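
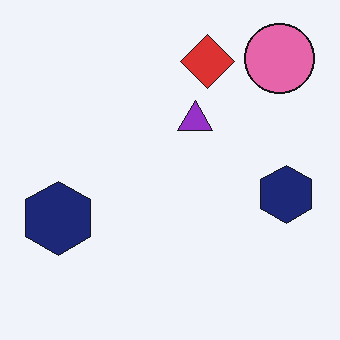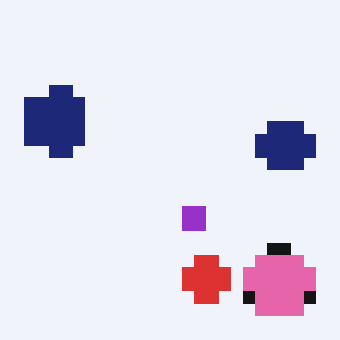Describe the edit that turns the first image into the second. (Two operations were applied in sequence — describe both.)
This is the original image flipped vertically (top ↔ bottom), then heavily pixelated into large blocks.

The pink circle is in the top-right of the first image and the bottom-right of the second — shapes on opposite sides of the horizontal midline have swapped in a mirror flip. Shapes are reduced to large square blocks; fine edges and outlines are lost — a downscale-then-upscale (mosaic) effect.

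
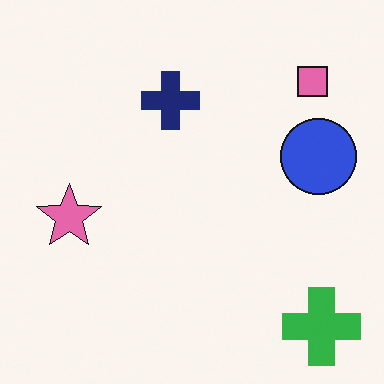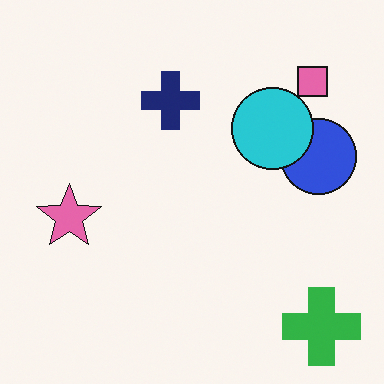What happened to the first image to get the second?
It was overlaid with an additional cyan circle.

A cyan circle appears in the second image that is absent from the first.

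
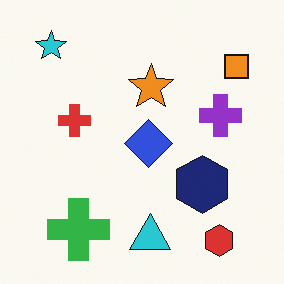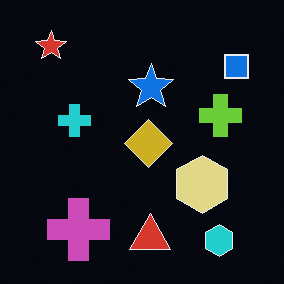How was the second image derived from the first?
This is the original image color-inverted (negative).

The light background has become dark and every shape's color is its complement — a photographic negative.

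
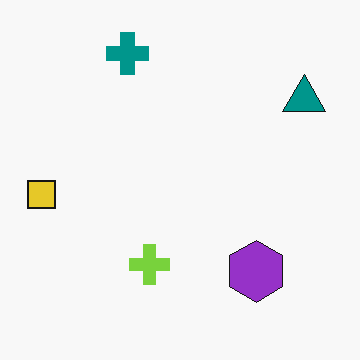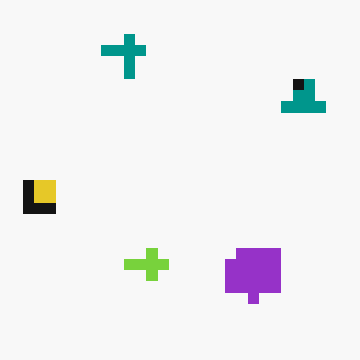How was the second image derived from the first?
Coarsely pixelated.

Shapes are reduced to large square blocks; fine edges and outlines are lost — a downscale-then-upscale (mosaic) effect.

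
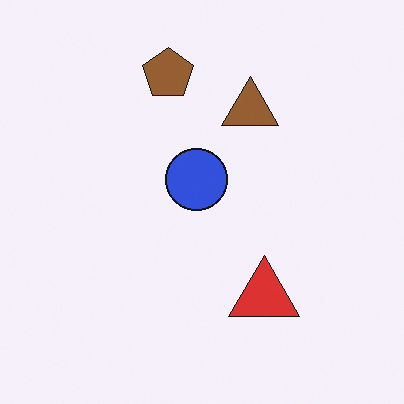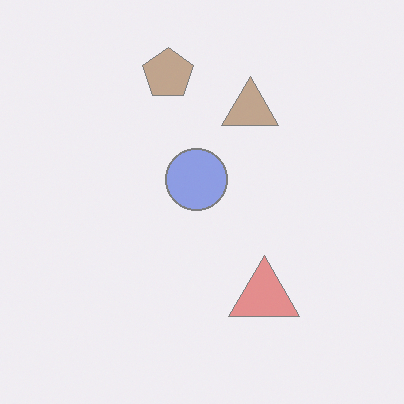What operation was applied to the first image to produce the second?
The transformation is: given much lower contrast.

Tones are pushed toward mid-grey across the whole image — a global contrast change.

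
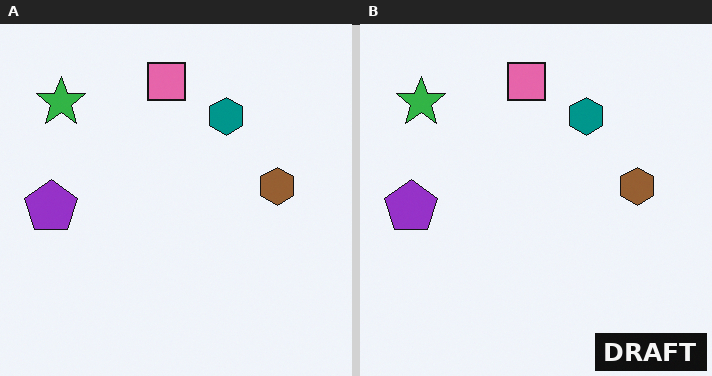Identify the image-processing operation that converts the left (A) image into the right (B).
Watermarked with the text "DRAFT" in the lower-right corner.

A dark label reading "DRAFT" appears in the lower-right corner.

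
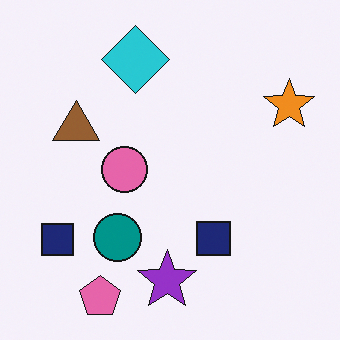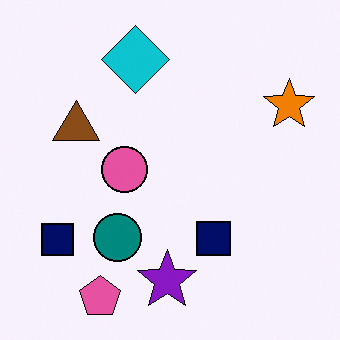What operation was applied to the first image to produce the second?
This is the original image given slightly increased contrast.

Tones are pushed away from mid-grey across the whole image — a global contrast change.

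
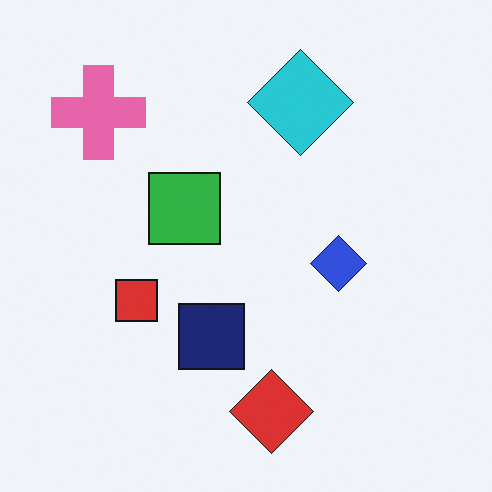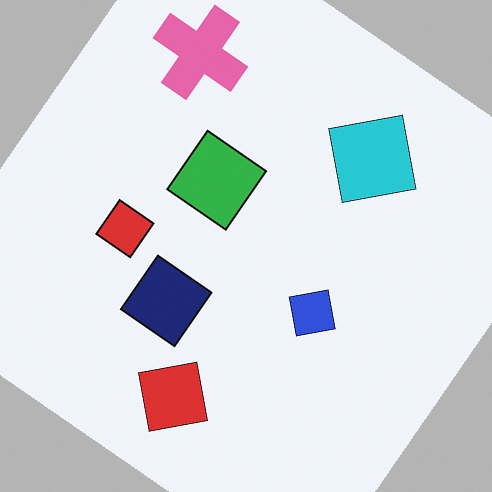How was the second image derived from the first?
The image was rotated clockwise by a large amount — several tens of degrees.

Every shape is tilted by the same angle and the image corners show triangular fill wedges — a whole-image rotation by a non-right angle.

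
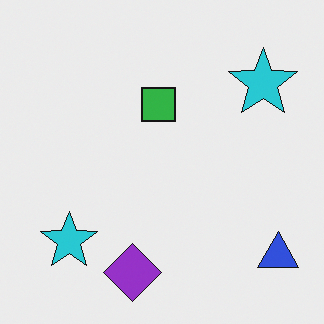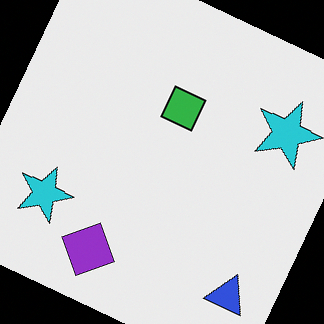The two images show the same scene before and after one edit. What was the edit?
The second image is the first rotated clockwise by a clearly visible amount.

Every shape is tilted by the same angle and the image corners show triangular fill wedges — a whole-image rotation by a non-right angle.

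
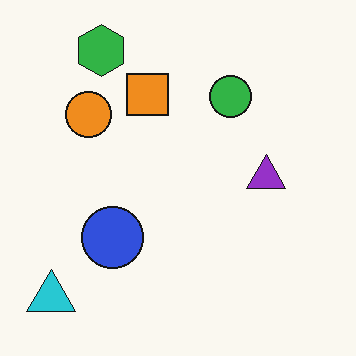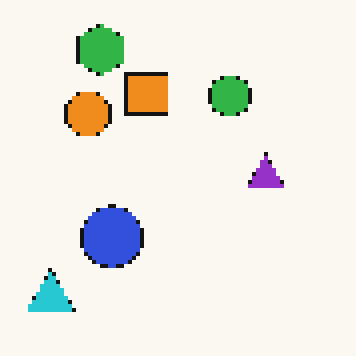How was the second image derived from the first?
The transformation is: lightly pixelated (a mild mosaic effect).

Shapes are reduced to large square blocks; fine edges and outlines are lost — a downscale-then-upscale (mosaic) effect.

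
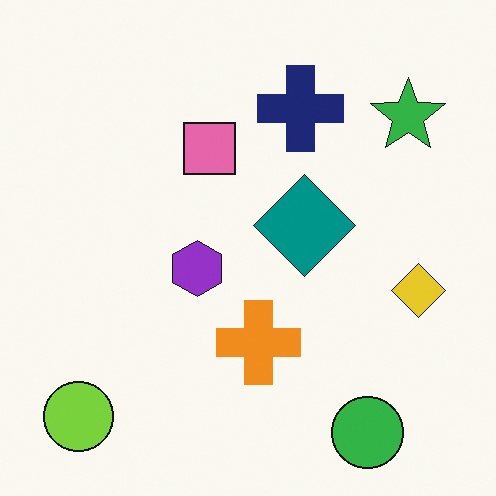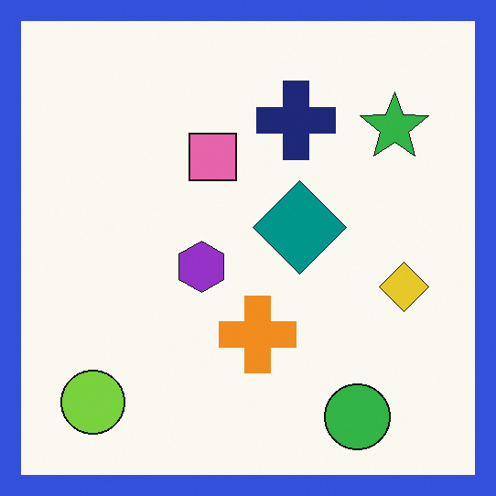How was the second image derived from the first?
The image was framed with a blue border.

A solid blue frame runs around the edge of the second image, with the content slightly shrunk inside it.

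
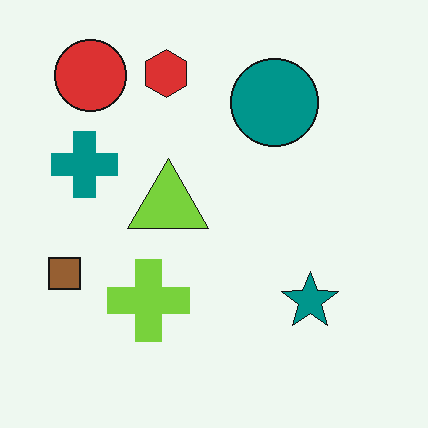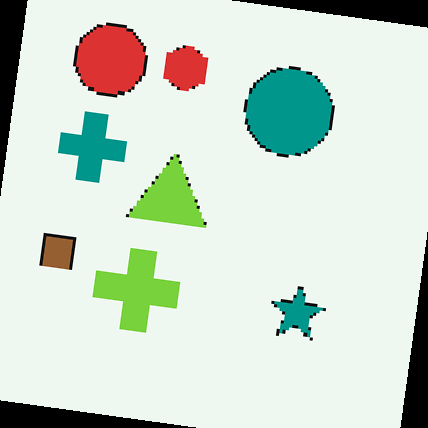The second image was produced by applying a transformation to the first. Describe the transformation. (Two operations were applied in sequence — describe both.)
The transformation is: mildly pixelated, then rotated clockwise by a slight angle.

Shapes are reduced to large square blocks; fine edges and outlines are lost — a downscale-then-upscale (mosaic) effect. Every shape is tilted by the same angle and the image corners show triangular fill wedges — a whole-image rotation by a non-right angle.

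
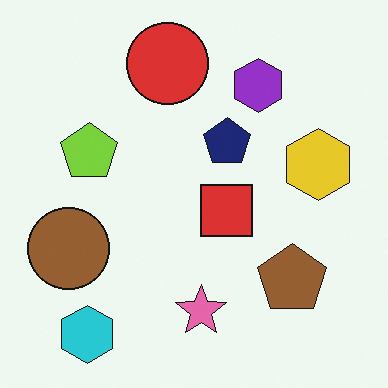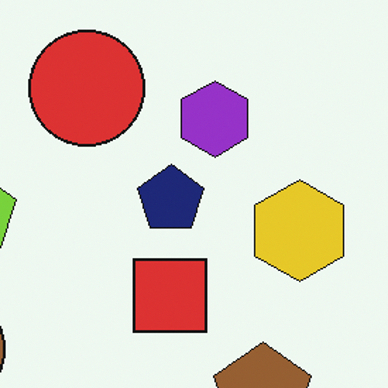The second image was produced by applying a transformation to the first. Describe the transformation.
Cropped to a modestly smaller region and rescaled.

The visible shapes are larger and the field of view is narrower; shapes near the original edges may be partly or wholly outside the frame — a crop-and-rescale.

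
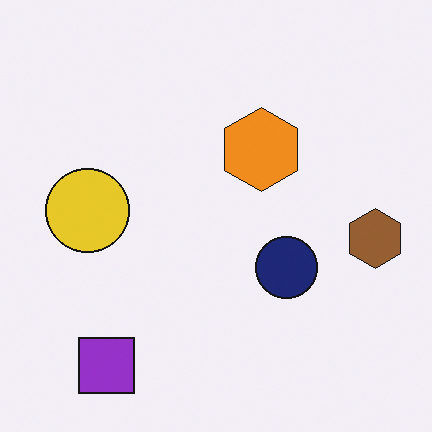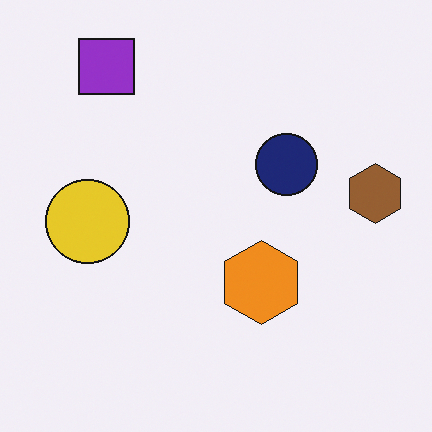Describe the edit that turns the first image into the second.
Flipped vertically (top ↔ bottom).

The purple square is in the bottom-left of the first image and the top-left of the second — shapes on opposite sides of the horizontal midline have swapped in a mirror flip.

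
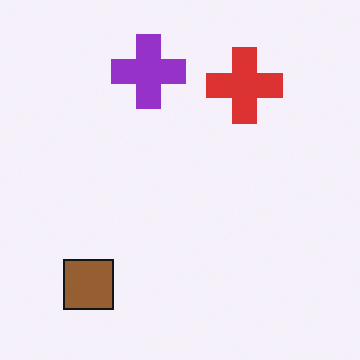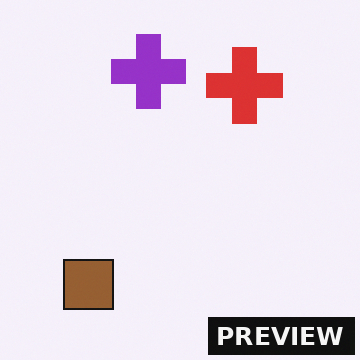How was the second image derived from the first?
It was watermarked with the text "PREVIEW" in the lower-right corner.

A dark label reading "PREVIEW" appears in the lower-right corner.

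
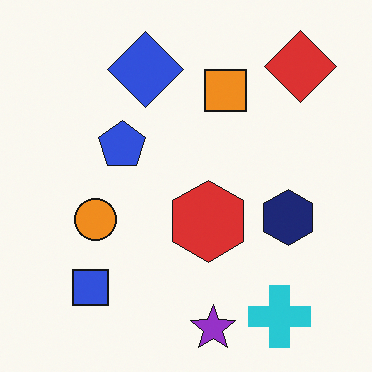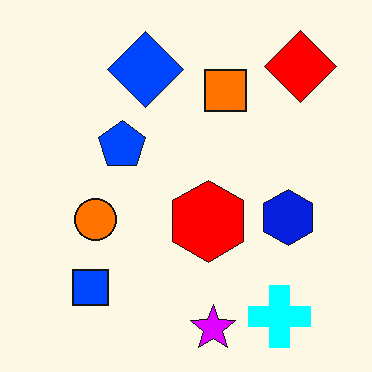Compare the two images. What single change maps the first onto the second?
The second image is the first made much more vivid (saturation change).

All colors are more vivid — a global saturation change.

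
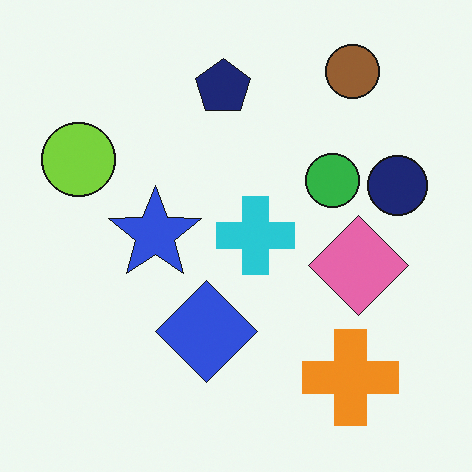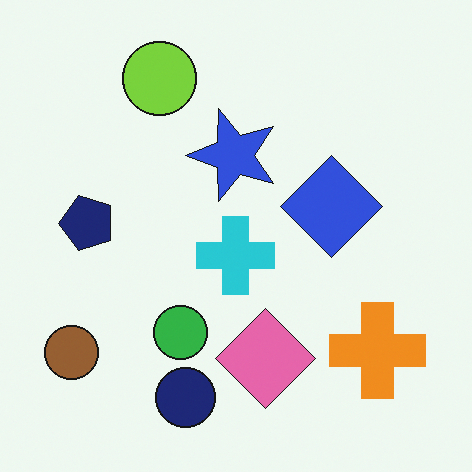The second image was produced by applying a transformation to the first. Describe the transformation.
The image was transposed (reflected across the top-left ↔ bottom-right diagonal).

Shapes have swapped their row and column positions — what was in the top-right is now in the bottom-left — a diagonal reflection.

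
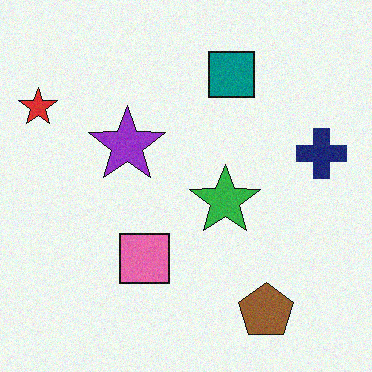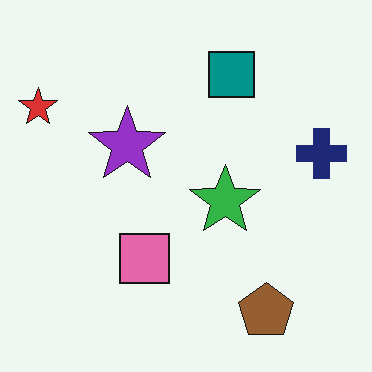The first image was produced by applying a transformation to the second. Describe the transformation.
The first image is the second degraded with light additive noise.

Random speckle covers the whole image, including the flat background.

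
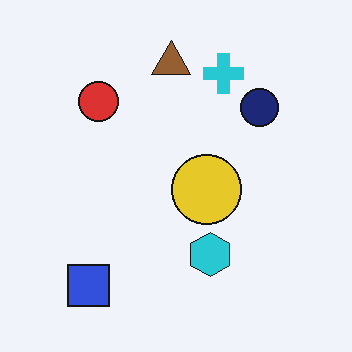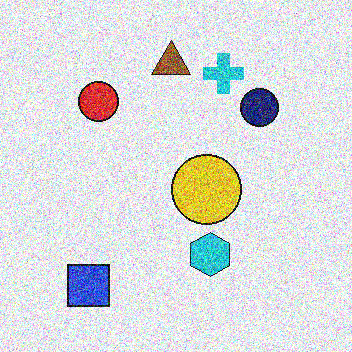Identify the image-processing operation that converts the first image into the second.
This is the original image degraded with a thick layer of grain.

Random speckle covers the whole image, including the flat background.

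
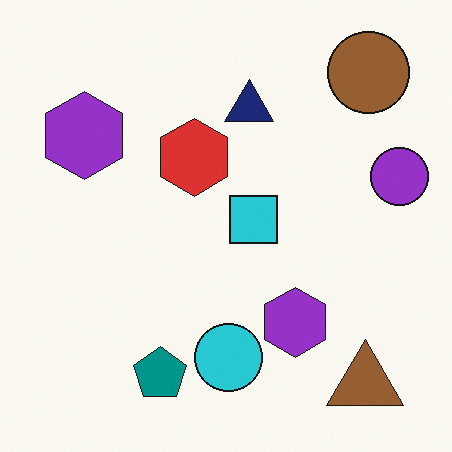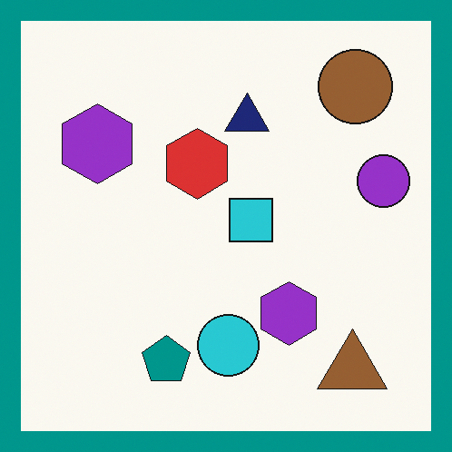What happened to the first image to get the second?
It was framed with a teal border.

A solid teal frame runs around the edge of the second image, with the content slightly shrunk inside it.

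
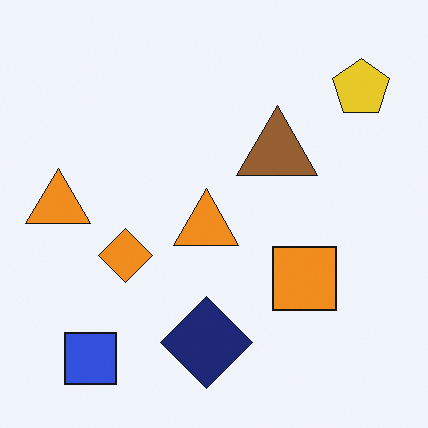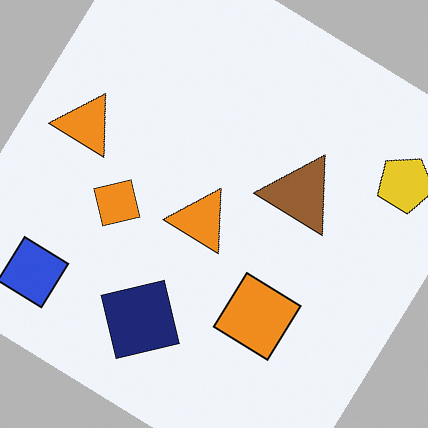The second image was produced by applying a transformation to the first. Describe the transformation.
The transformation is: rotated clockwise by a large amount — several tens of degrees.

Every shape is tilted by the same angle and the image corners show triangular fill wedges — a whole-image rotation by a non-right angle.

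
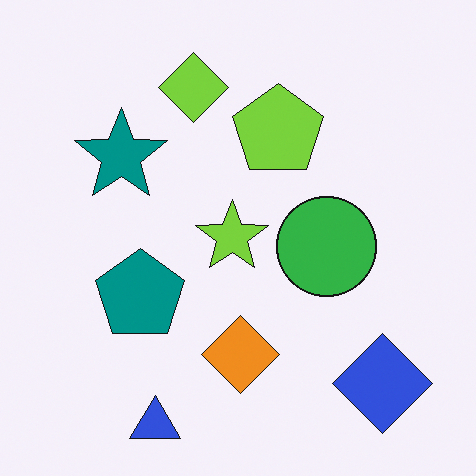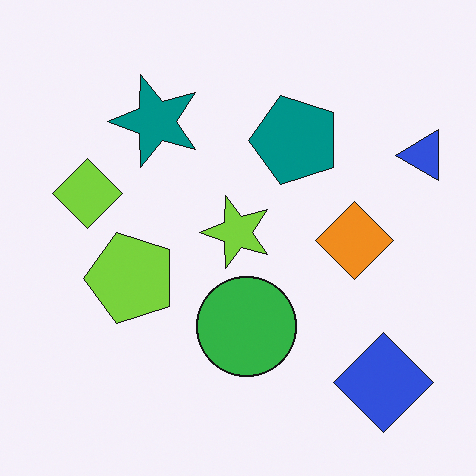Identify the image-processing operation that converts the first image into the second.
The second image is the first transposed (reflected across the top-left ↔ bottom-right diagonal).

Shapes have swapped their row and column positions — what was in the top-right is now in the bottom-left — a diagonal reflection.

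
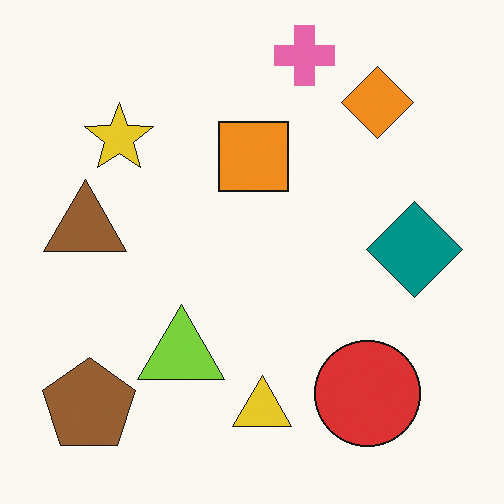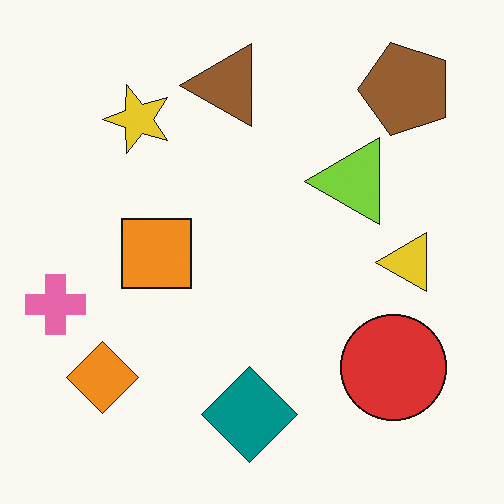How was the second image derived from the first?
The second image is the first transposed (reflected across the top-left ↔ bottom-right diagonal).

Shapes have swapped their row and column positions — what was in the top-right is now in the bottom-left — a diagonal reflection.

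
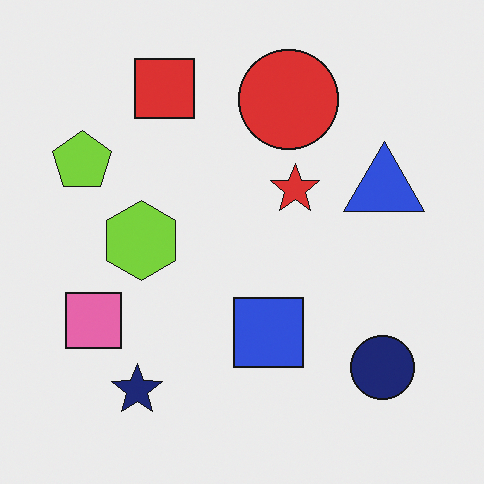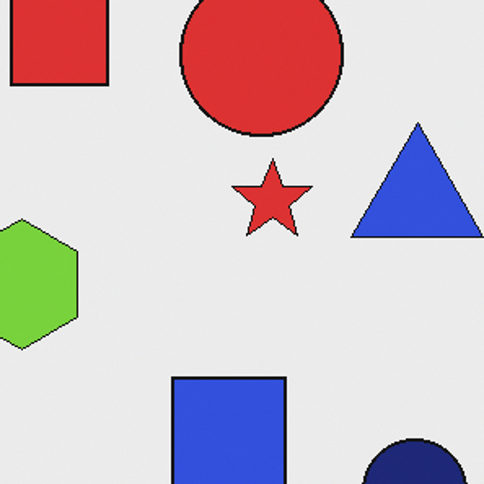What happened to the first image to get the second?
The transformation is: cropped tightly and scaled back up.

The visible shapes are larger and the field of view is narrower; shapes near the original edges may be partly or wholly outside the frame — a crop-and-rescale.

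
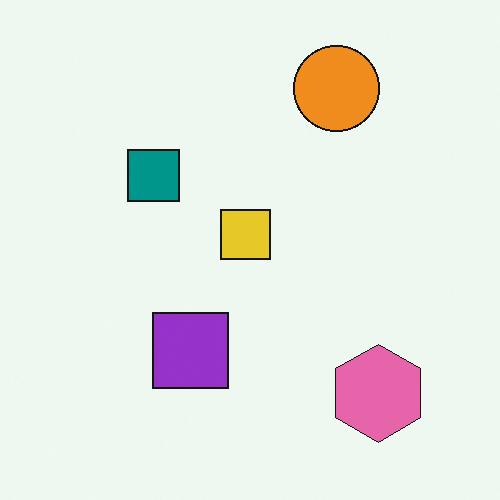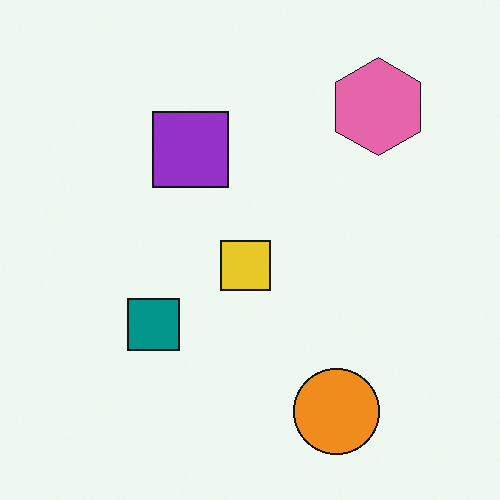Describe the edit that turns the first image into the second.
The second image is the first flipped vertically (top ↔ bottom).

The orange circle is in the top-right of the first image and the bottom-right of the second — shapes on opposite sides of the horizontal midline have swapped in a mirror flip.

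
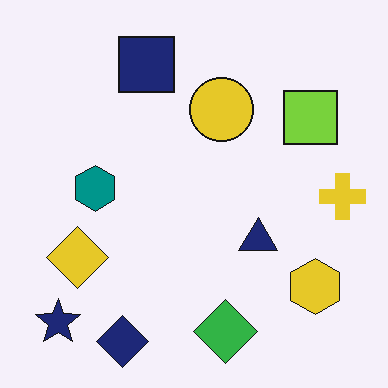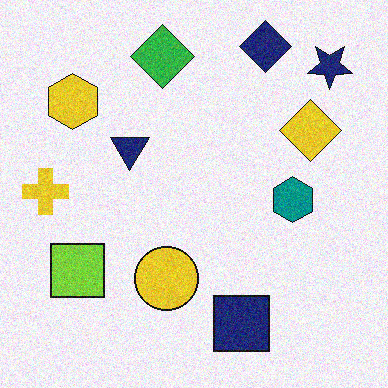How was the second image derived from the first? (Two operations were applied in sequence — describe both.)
Rotated 180°, then degraded with moderate additive noise.

The navy star sits in the bottom-left of the first image and the top-right of the second — consistent with a whole-image 180° rotation. Random speckle covers the whole image, including the flat background.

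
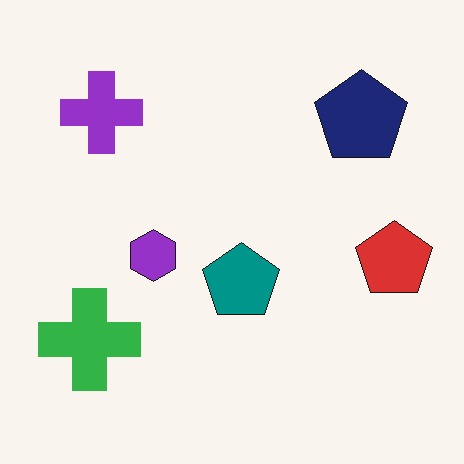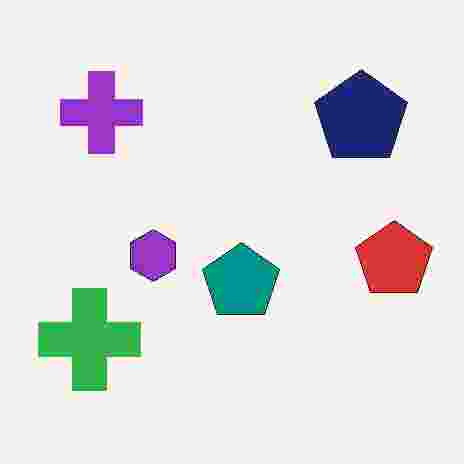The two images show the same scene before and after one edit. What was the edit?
The image was heavily JPEG-compressed with obvious blocking artifacts.

Blocky 8×8 compression artifacts appear around shape edges and the flat background shows ringing — characteristic JPEG degradation.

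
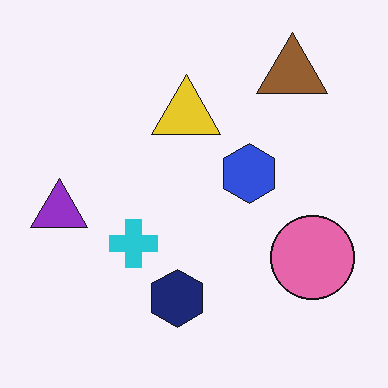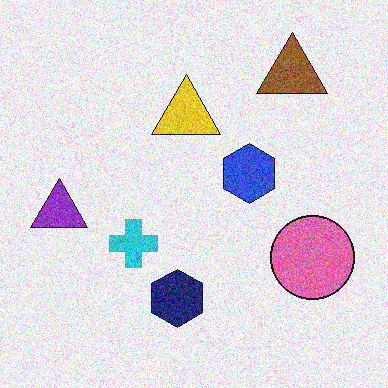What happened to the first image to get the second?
The second image is the first degraded with moderate additive noise.

Random speckle covers the whole image, including the flat background.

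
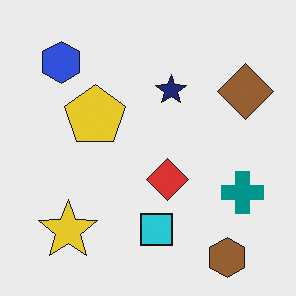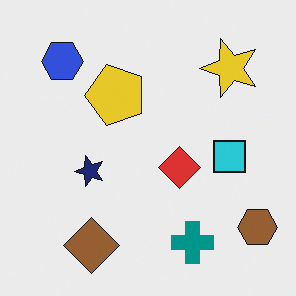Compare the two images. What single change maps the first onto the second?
The image was transposed (reflected across the top-left ↔ bottom-right diagonal).

Shapes have swapped their row and column positions — what was in the top-right is now in the bottom-left — a diagonal reflection.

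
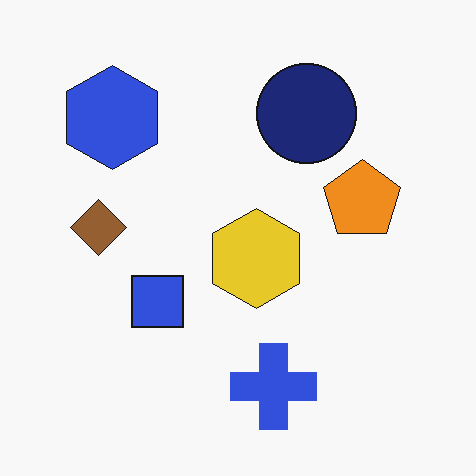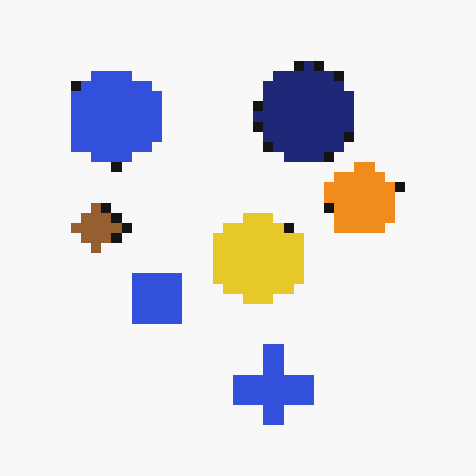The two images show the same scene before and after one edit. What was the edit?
Coarsely pixelated.

Shapes are reduced to large square blocks; fine edges and outlines are lost — a downscale-then-upscale (mosaic) effect.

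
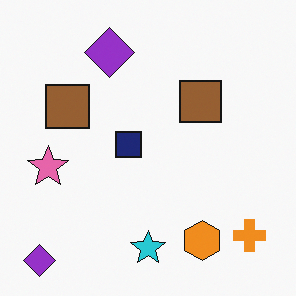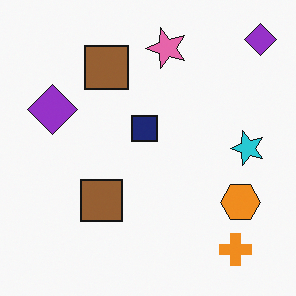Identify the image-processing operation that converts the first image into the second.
It was transposed (reflected across the top-left ↔ bottom-right diagonal).

Shapes have swapped their row and column positions — what was in the top-right is now in the bottom-left — a diagonal reflection.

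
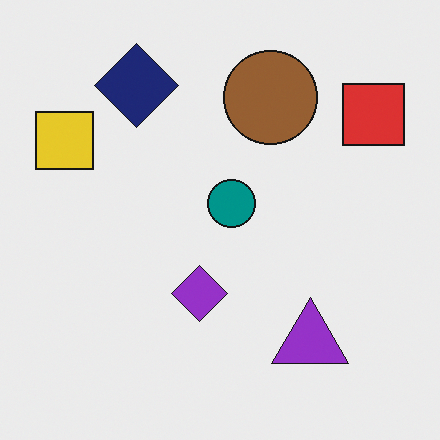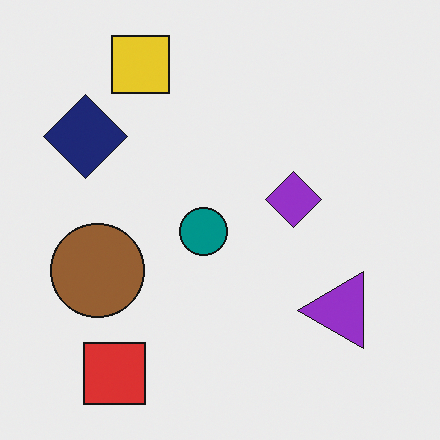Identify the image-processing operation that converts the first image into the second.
The image was transposed (reflected across the top-left ↔ bottom-right diagonal).

Shapes have swapped their row and column positions — what was in the top-right is now in the bottom-left — a diagonal reflection.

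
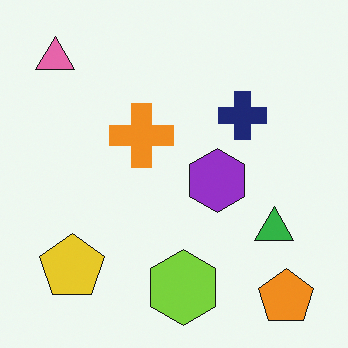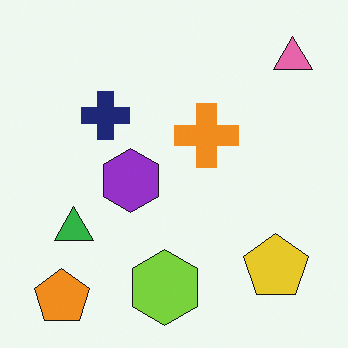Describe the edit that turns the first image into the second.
This is the original image flipped horizontally (left ↔ right).

The pink triangle is in the top-left of the first image and the top-right of the second — shapes on opposite sides of the vertical midline have swapped in a mirror flip.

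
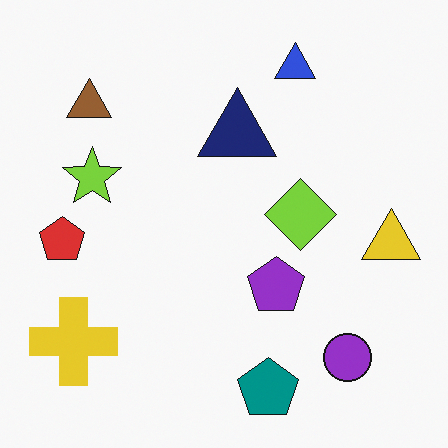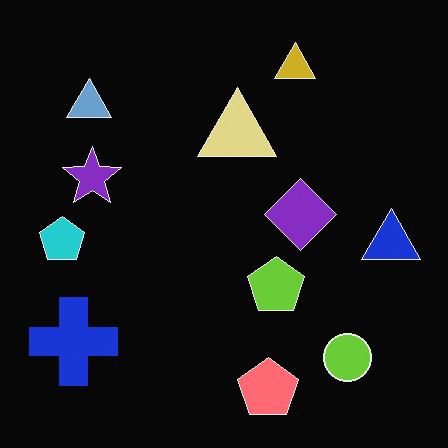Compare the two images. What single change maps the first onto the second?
This is the original image color-inverted (negative).

The light background has become dark and every shape's color is its complement — a photographic negative.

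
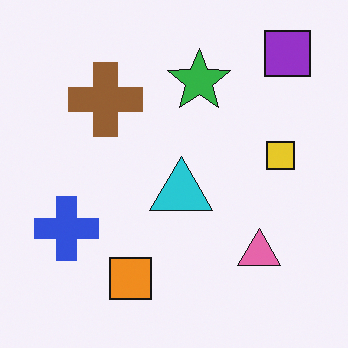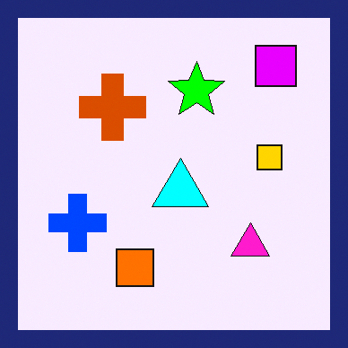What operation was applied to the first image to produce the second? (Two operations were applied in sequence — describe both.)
It was heavily oversaturated, then framed with a navy border.

All colors are more vivid — a global saturation change. A solid navy frame runs around the edge of the second image, with the content slightly shrunk inside it.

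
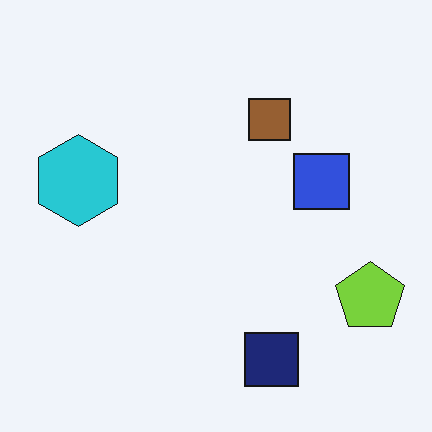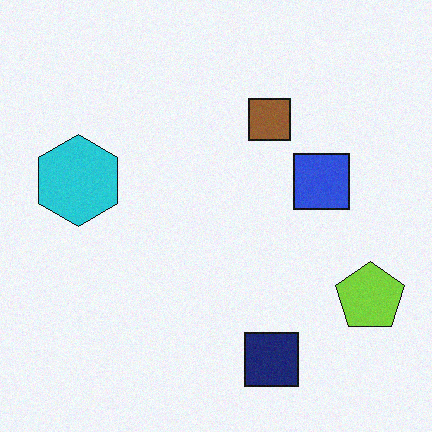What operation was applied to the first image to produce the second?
The second image is the first degraded with light additive noise.

Random speckle covers the whole image, including the flat background.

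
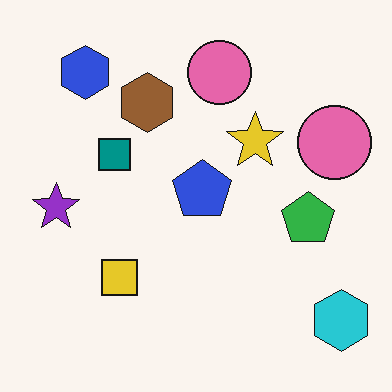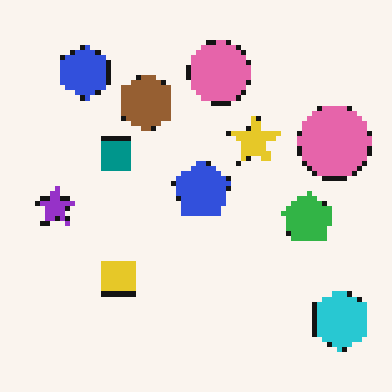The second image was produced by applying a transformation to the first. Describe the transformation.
Mildly pixelated.

Shapes are reduced to large square blocks; fine edges and outlines are lost — a downscale-then-upscale (mosaic) effect.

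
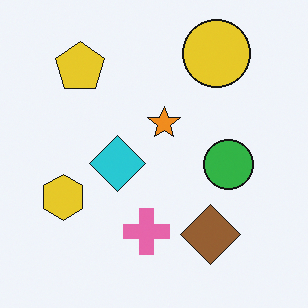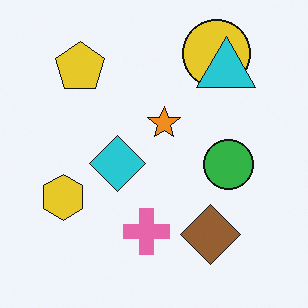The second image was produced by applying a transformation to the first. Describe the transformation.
It was overlaid with an additional cyan triangle.

A cyan triangle appears in the second image that is absent from the first.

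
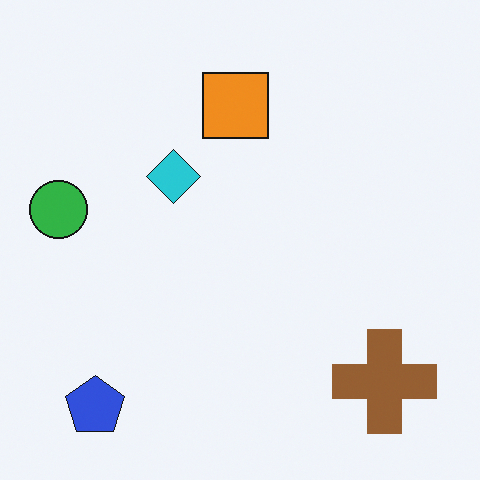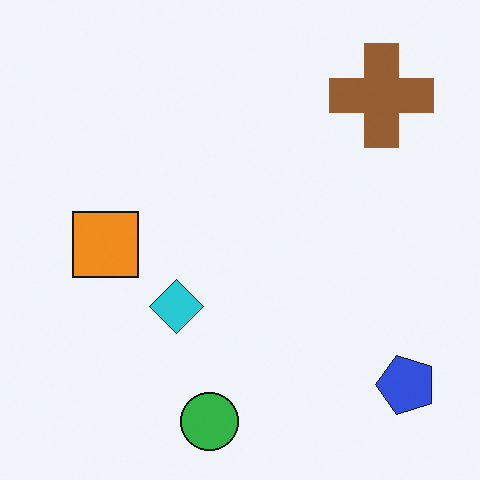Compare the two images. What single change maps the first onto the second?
This is the original image rotated 90° counter-clockwise.

The blue pentagon sits in the bottom-left of the first image and the bottom-right of the second — consistent with a whole-image 90° counter-clockwise rotation.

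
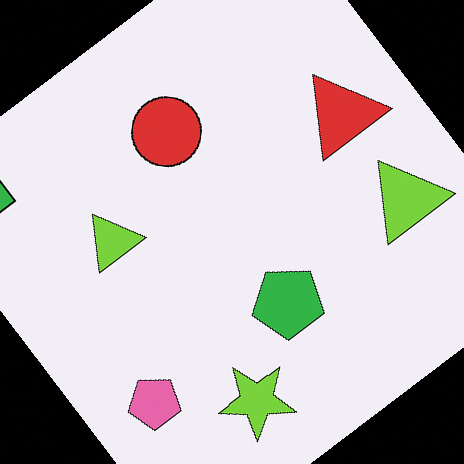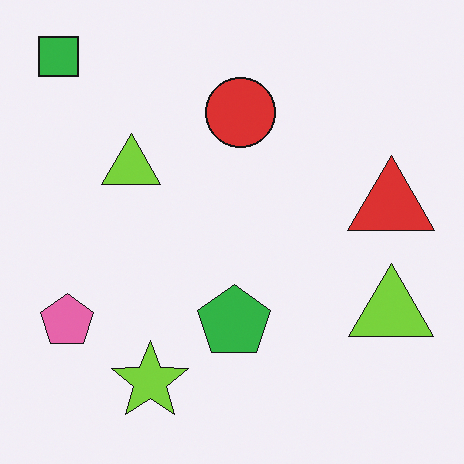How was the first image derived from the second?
The transformation is: rotated counter-clockwise by a large amount — several tens of degrees.

Every shape is tilted by the same angle and the image corners show triangular fill wedges — a whole-image rotation by a non-right angle.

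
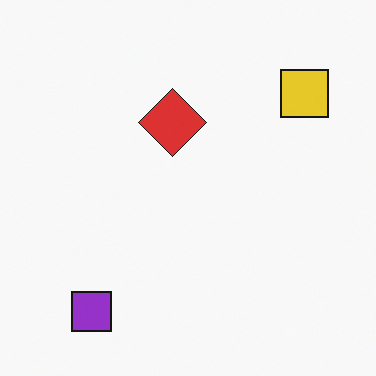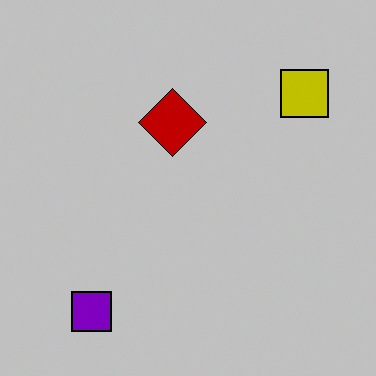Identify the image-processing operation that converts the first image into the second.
The image was aggressively posterized.

Each flat color has snapped to a coarser quantized level — most visibly, the near-white background has dropped to a flat grey.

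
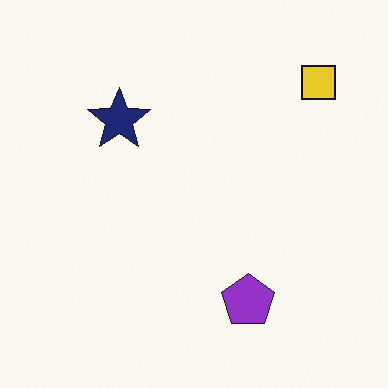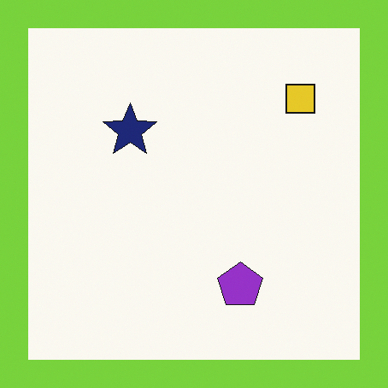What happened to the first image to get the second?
It was framed with a lime border.

A solid lime frame runs around the edge of the second image, with the content slightly shrunk inside it.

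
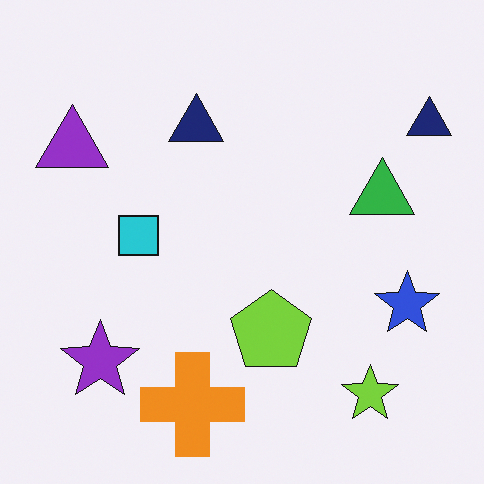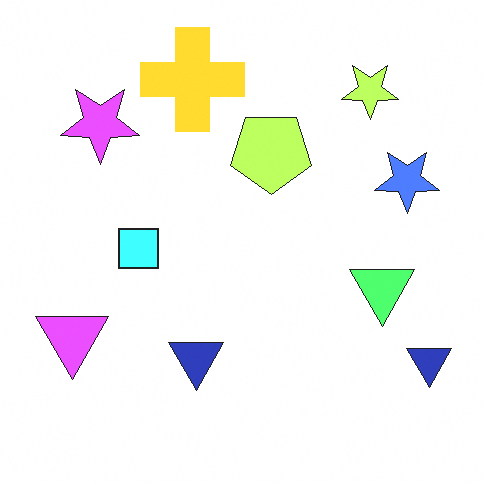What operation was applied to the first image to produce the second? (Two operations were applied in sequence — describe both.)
Flipped vertically (top ↔ bottom), then substantially brightened.

The orange cross is in the bottom of the first image and the top of the second — shapes on opposite sides of the horizontal midline have swapped in a mirror flip. Every pixel — background and shapes alike — is uniformly brightened.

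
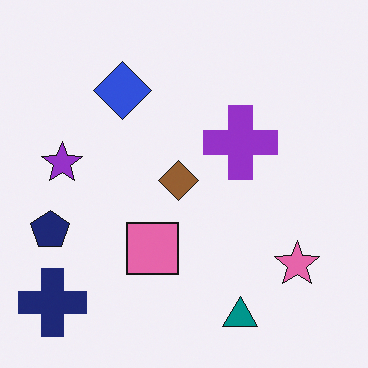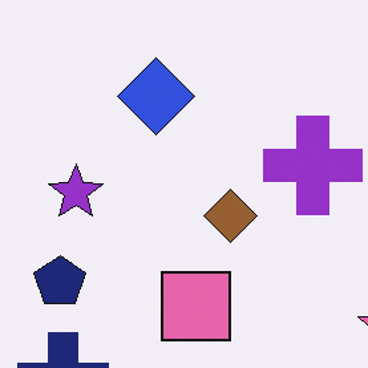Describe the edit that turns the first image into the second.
It was cropped slightly and scaled back up.

The visible shapes are larger and the field of view is narrower; shapes near the original edges may be partly or wholly outside the frame — a crop-and-rescale.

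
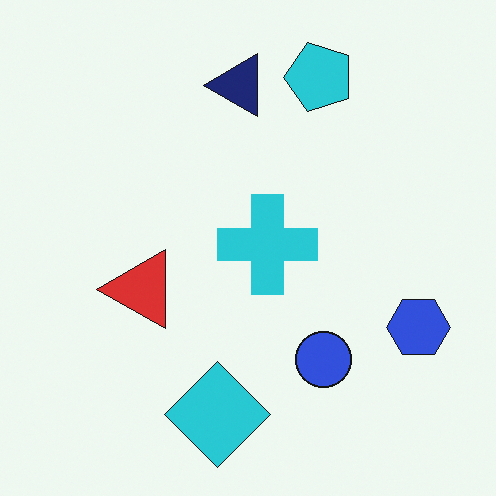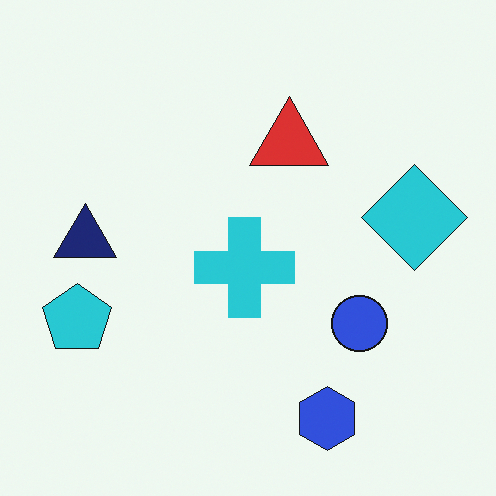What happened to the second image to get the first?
The first image is the second transposed (reflected across the top-left ↔ bottom-right diagonal).

Shapes have swapped their row and column positions — what was in the top-right is now in the bottom-left — a diagonal reflection.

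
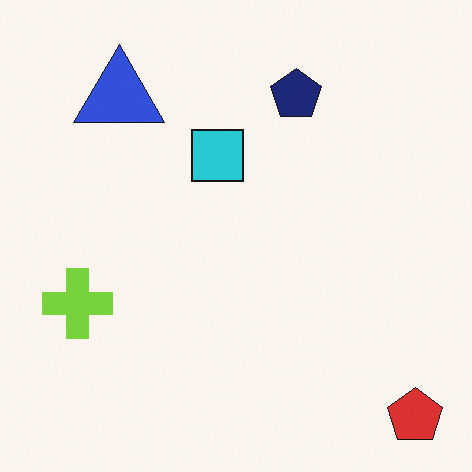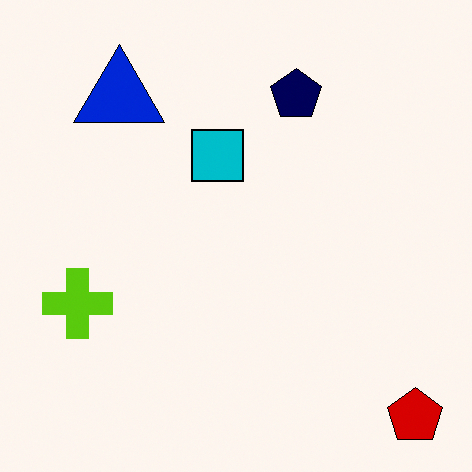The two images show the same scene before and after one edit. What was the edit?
It was given slightly increased contrast.

Tones are pushed away from mid-grey across the whole image — a global contrast change.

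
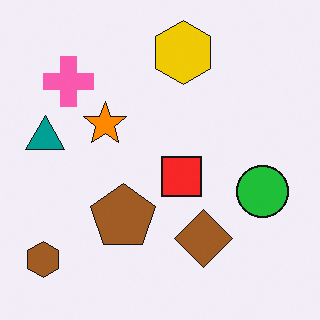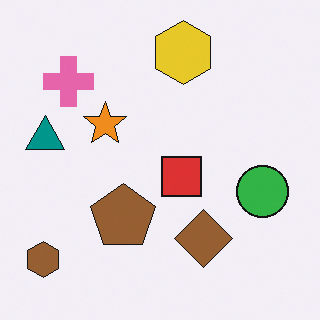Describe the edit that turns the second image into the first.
The image was slightly oversaturated.

All colors are more vivid — a global saturation change.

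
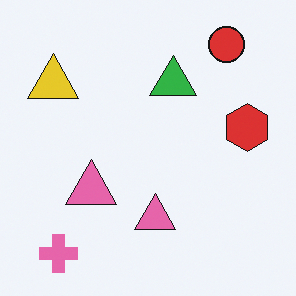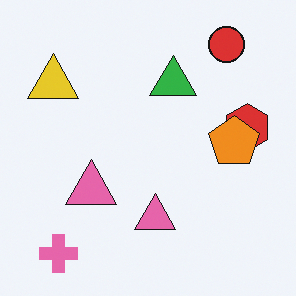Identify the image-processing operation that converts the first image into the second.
It was overlaid with an additional orange pentagon.

An orange pentagon appears in the second image that is absent from the first.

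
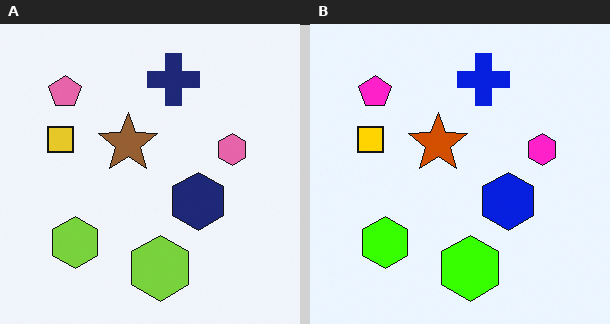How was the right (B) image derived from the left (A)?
The transformation is: made much more vivid (saturation change).

All colors are more vivid — a global saturation change.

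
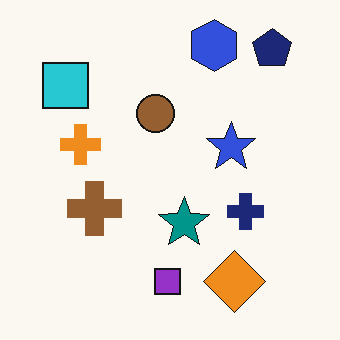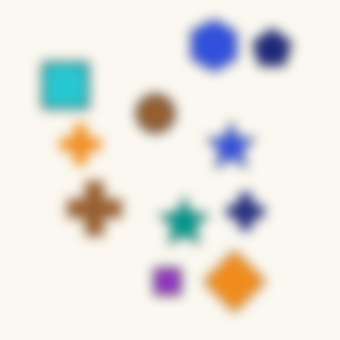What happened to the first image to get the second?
The image was heavily blurred.

Shape edges and outlines are uniformly softened across the whole image.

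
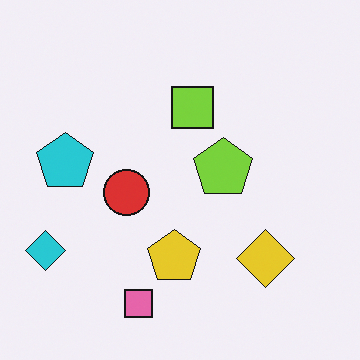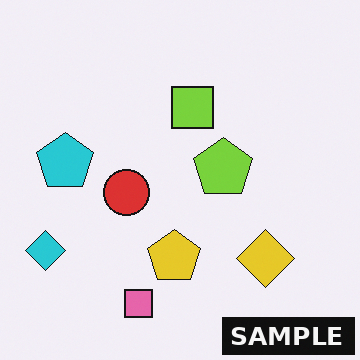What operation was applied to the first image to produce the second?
Watermarked with the text "SAMPLE" in the lower-right corner.

A dark label reading "SAMPLE" appears in the lower-right corner.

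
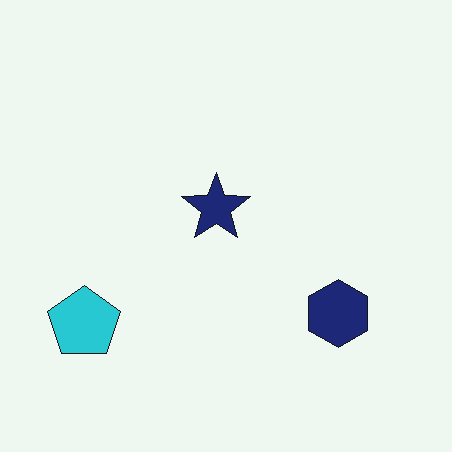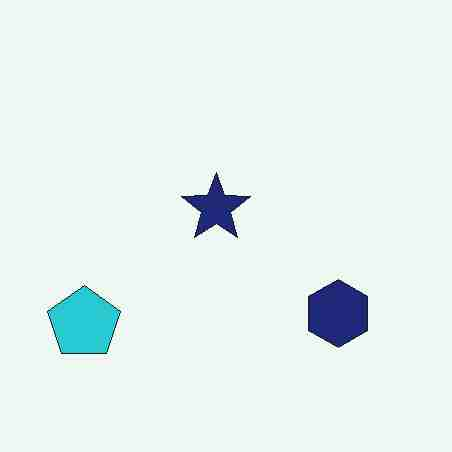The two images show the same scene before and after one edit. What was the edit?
This is the original image heavily JPEG-compressed with obvious blocking artifacts.

Blocky 8×8 compression artifacts appear around shape edges and the flat background shows ringing — characteristic JPEG degradation.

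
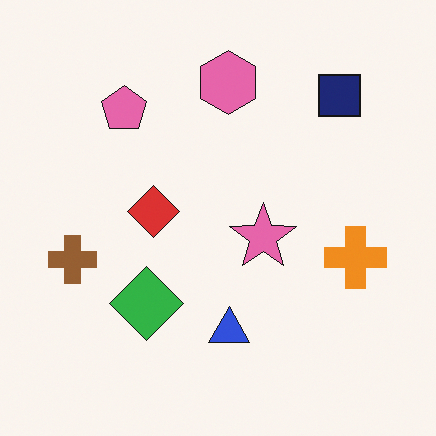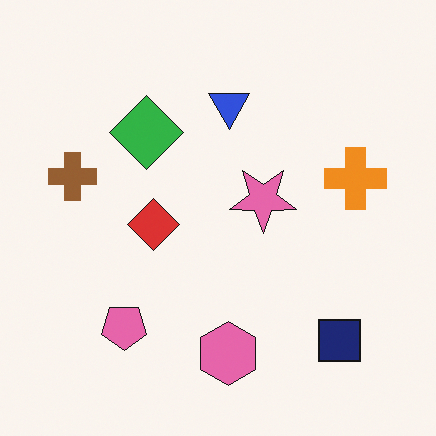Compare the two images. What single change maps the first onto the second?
The transformation is: flipped vertically (top ↔ bottom).

The pink hexagon is in the top of the first image and the bottom of the second — shapes on opposite sides of the horizontal midline have swapped in a mirror flip.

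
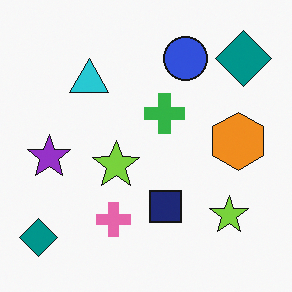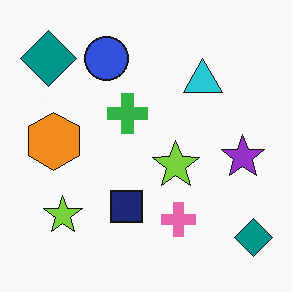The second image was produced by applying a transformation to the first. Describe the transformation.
It was flipped horizontally (left ↔ right).

The purple star is in the left of the first image and the right of the second — shapes on opposite sides of the vertical midline have swapped in a mirror flip.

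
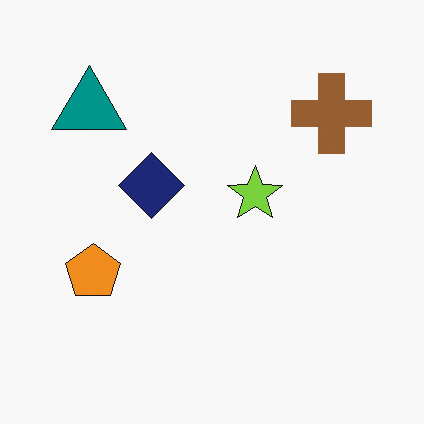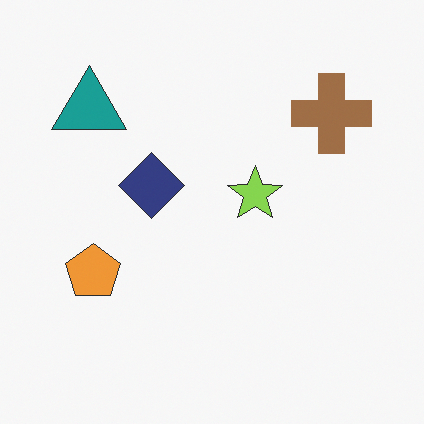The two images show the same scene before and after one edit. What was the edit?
Given slightly reduced contrast.

Tones are pushed toward mid-grey across the whole image — a global contrast change.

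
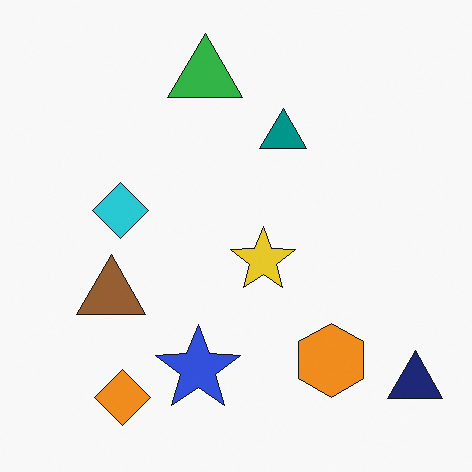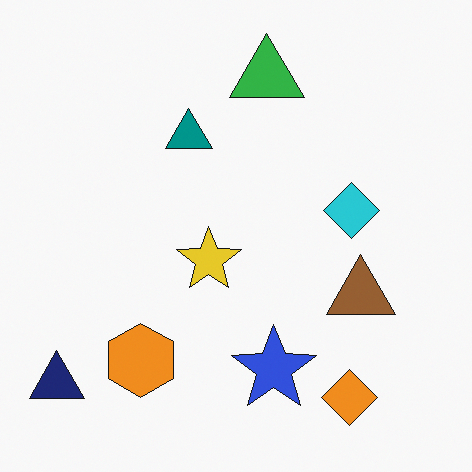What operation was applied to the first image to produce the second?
Flipped horizontally (left ↔ right).

The navy triangle is in the bottom-right of the first image and the bottom-left of the second — shapes on opposite sides of the vertical midline have swapped in a mirror flip.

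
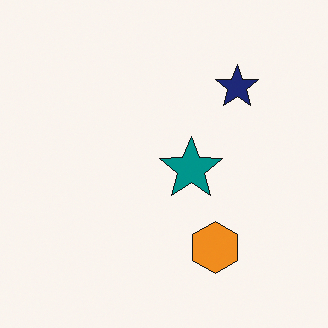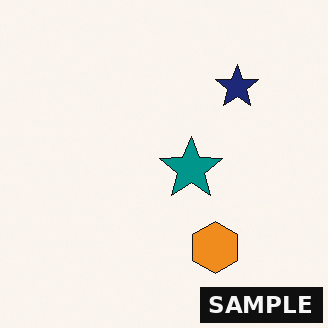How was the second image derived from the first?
The second image is the first watermarked with the text "SAMPLE" in the lower-right corner.

A dark label reading "SAMPLE" appears in the lower-right corner.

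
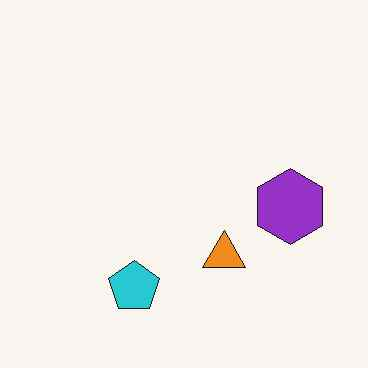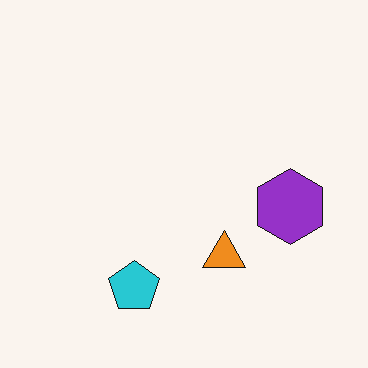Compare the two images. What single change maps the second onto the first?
It was JPEG-compressed with visible artifacts.

Blocky 8×8 compression artifacts appear around shape edges and the flat background shows ringing — characteristic JPEG degradation.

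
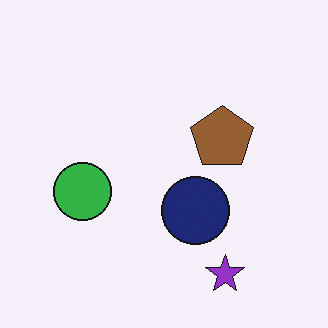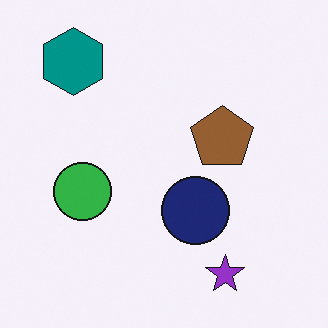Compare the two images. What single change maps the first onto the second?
Overlaid with an additional teal hexagon.

A teal hexagon appears in the second image that is absent from the first.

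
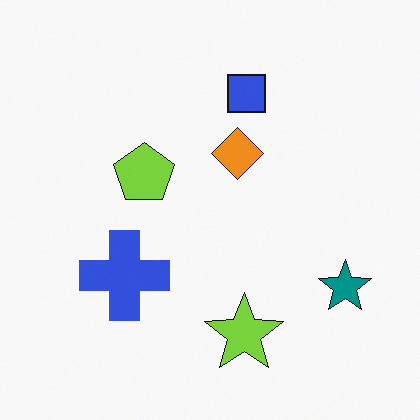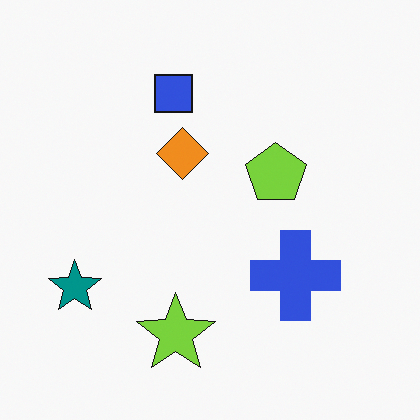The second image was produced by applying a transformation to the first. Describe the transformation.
Flipped horizontally (left ↔ right).

The teal star is in the bottom-right of the first image and the bottom-left of the second — shapes on opposite sides of the vertical midline have swapped in a mirror flip.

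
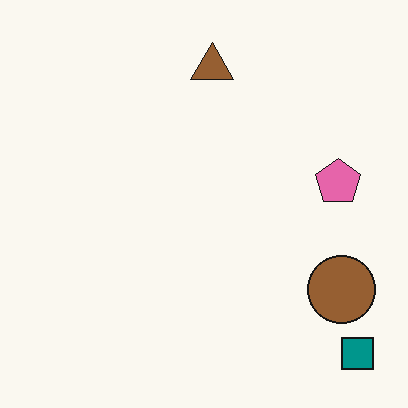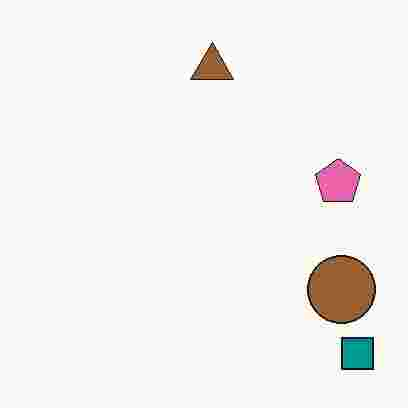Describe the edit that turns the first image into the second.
It was heavily JPEG-compressed with obvious blocking artifacts.

Blocky 8×8 compression artifacts appear around shape edges and the flat background shows ringing — characteristic JPEG degradation.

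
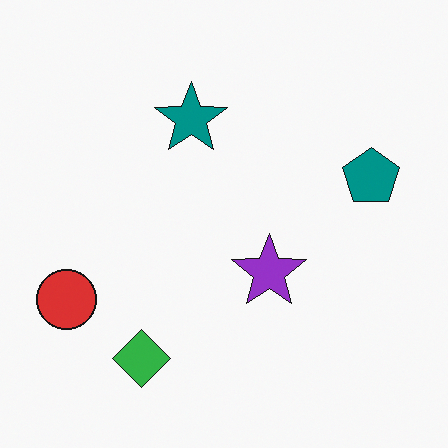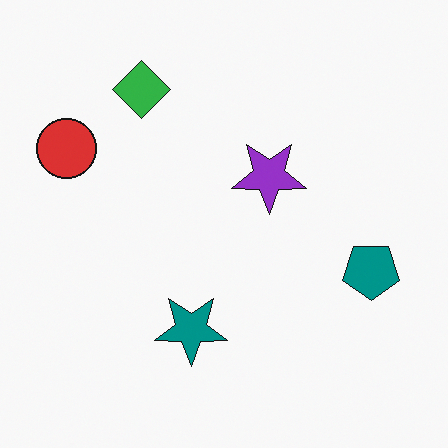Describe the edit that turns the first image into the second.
Flipped vertically (top ↔ bottom).

The green diamond is in the bottom-left of the first image and the top-left of the second — shapes on opposite sides of the horizontal midline have swapped in a mirror flip.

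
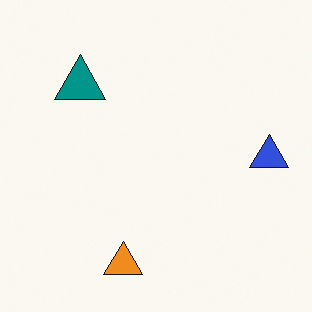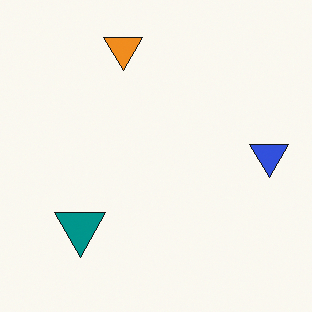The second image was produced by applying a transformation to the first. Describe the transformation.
This is the original image flipped vertically (top ↔ bottom).

The orange triangle is in the bottom of the first image and the top of the second — shapes on opposite sides of the horizontal midline have swapped in a mirror flip.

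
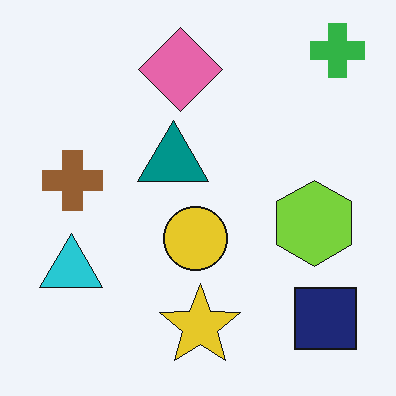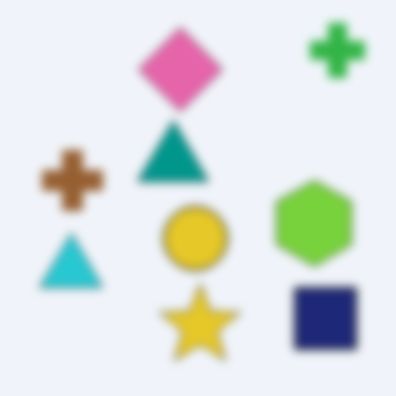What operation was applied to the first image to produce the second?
The second image is the first noticeably gaussian-blurred.

Shape edges and outlines are uniformly softened across the whole image.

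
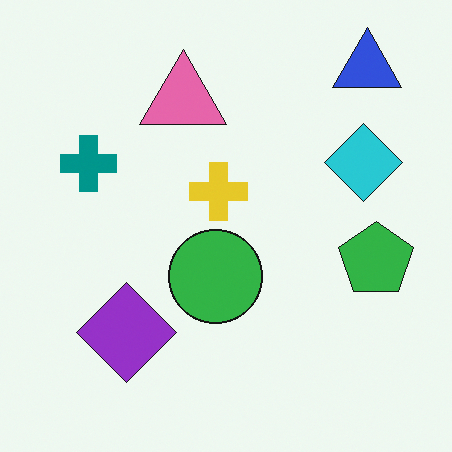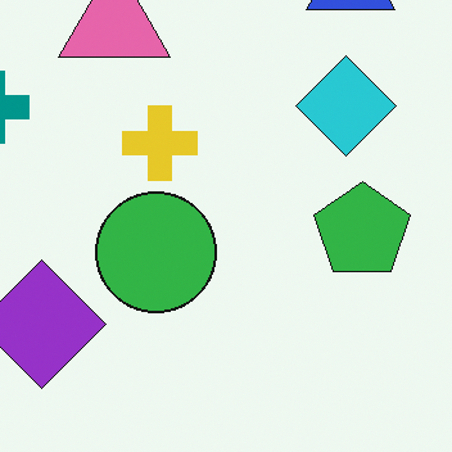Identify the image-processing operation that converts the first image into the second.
It was cropped slightly and scaled back up.

The visible shapes are larger and the field of view is narrower; shapes near the original edges may be partly or wholly outside the frame — a crop-and-rescale.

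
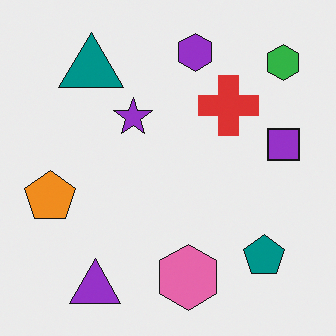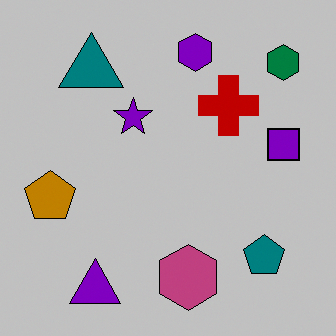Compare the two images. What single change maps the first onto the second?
This is the original image heavily posterized to just a handful of flat colors.

Each flat color has snapped to a coarser quantized level — most visibly, the near-white background has dropped to a flat grey.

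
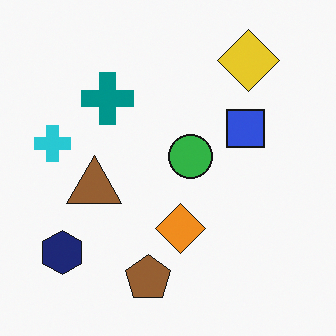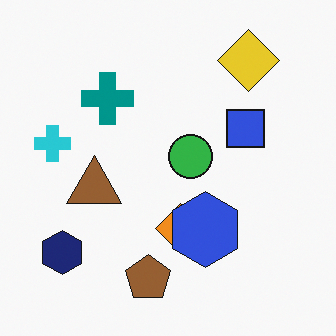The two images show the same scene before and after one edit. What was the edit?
The image was overlaid with an additional blue hexagon.

A blue hexagon appears in the second image that is absent from the first.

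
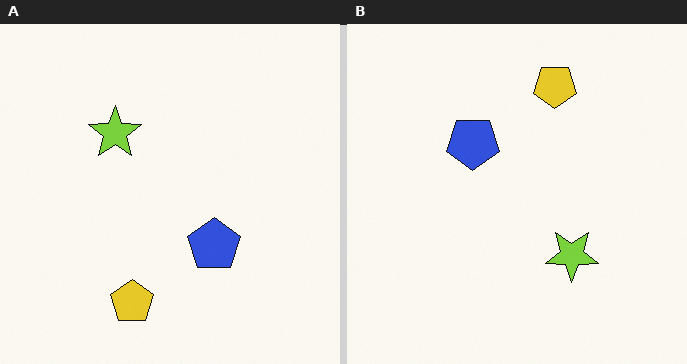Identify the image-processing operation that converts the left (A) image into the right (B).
Rotated 180°.

The yellow pentagon sits in the bottom of the left (A) image and the top of the right (B) — consistent with a whole-image 180° rotation.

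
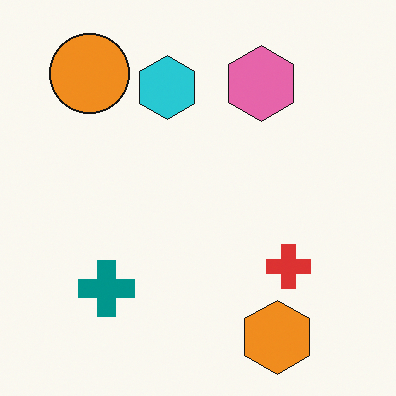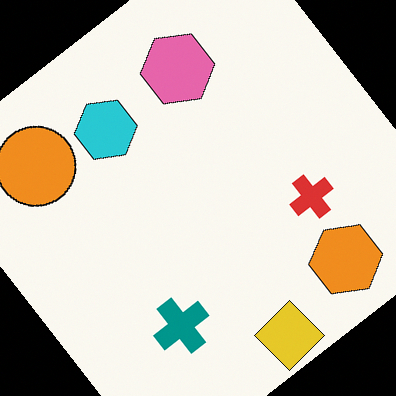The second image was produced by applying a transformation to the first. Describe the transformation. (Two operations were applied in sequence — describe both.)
Rotated counter-clockwise by a large amount — several tens of degrees, then overlaid with an additional yellow diamond.

Every shape is tilted by the same angle and the image corners show triangular fill wedges — a whole-image rotation by a non-right angle. A yellow diamond appears in the second image that is absent from the first.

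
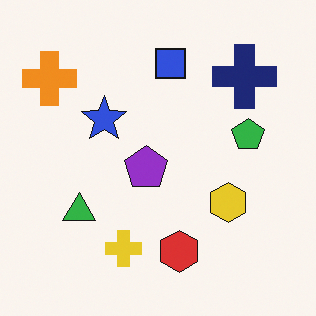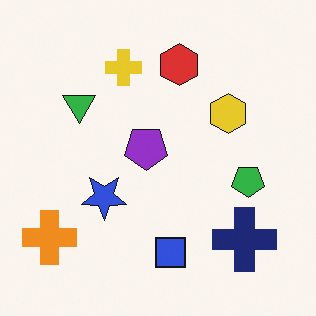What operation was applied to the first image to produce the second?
This is the original image flipped vertically (top ↔ bottom).

The blue square is in the top of the first image and the bottom of the second — shapes on opposite sides of the horizontal midline have swapped in a mirror flip.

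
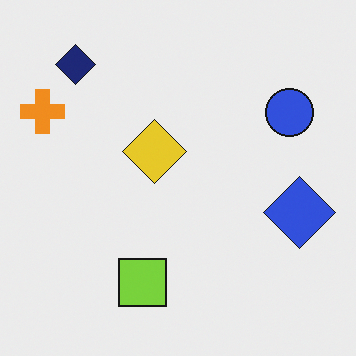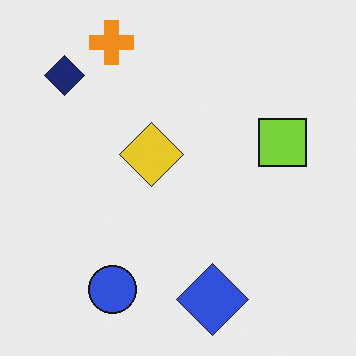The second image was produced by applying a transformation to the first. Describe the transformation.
The transformation is: transposed (reflected across the top-left ↔ bottom-right diagonal).

Shapes have swapped their row and column positions — what was in the top-right is now in the bottom-left — a diagonal reflection.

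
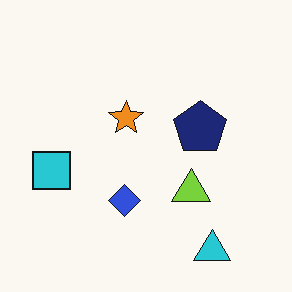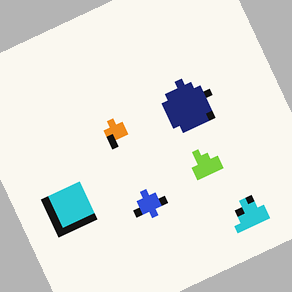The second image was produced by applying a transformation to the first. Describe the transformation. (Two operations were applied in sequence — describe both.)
The transformation is: pixelated into visible square blocks, then rotated counter-clockwise by a moderate amount.

Shapes are reduced to large square blocks; fine edges and outlines are lost — a downscale-then-upscale (mosaic) effect. Every shape is tilted by the same angle and the image corners show triangular fill wedges — a whole-image rotation by a non-right angle.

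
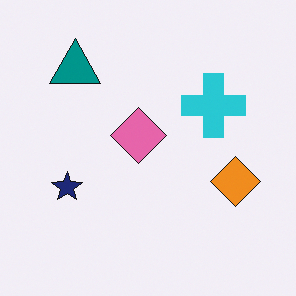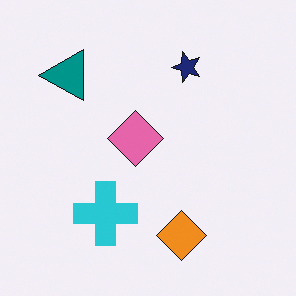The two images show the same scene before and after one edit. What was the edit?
The second image is the first transposed (reflected across the top-left ↔ bottom-right diagonal).

Shapes have swapped their row and column positions — what was in the top-right is now in the bottom-left — a diagonal reflection.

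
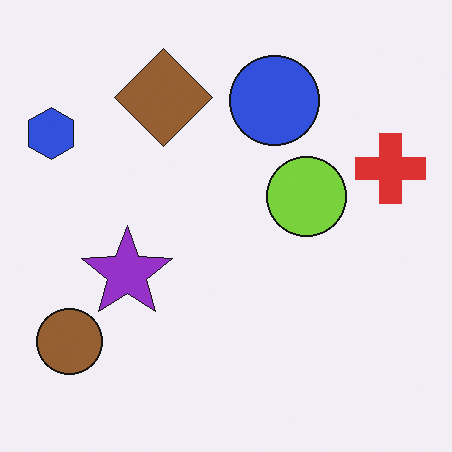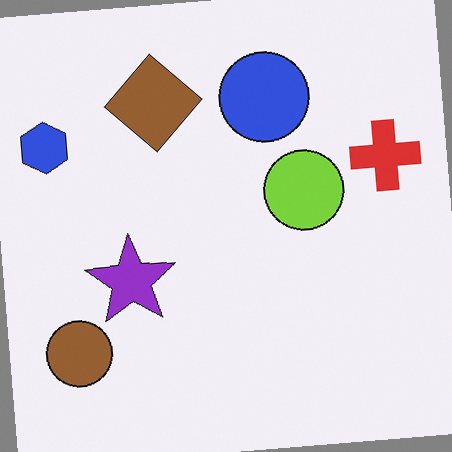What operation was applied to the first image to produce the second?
It was rotated counter-clockwise by a slight angle.

Every shape is tilted by the same angle and the image corners show triangular fill wedges — a whole-image rotation by a non-right angle.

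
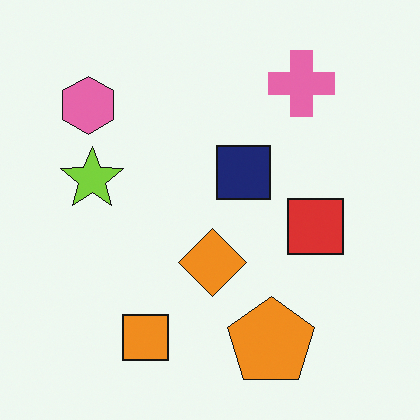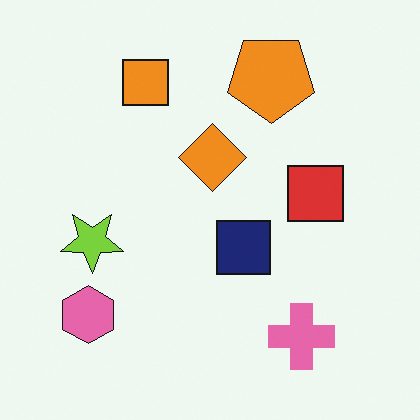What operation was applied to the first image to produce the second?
The image was flipped vertically (top ↔ bottom).

The orange pentagon is in the bottom of the first image and the top of the second — shapes on opposite sides of the horizontal midline have swapped in a mirror flip.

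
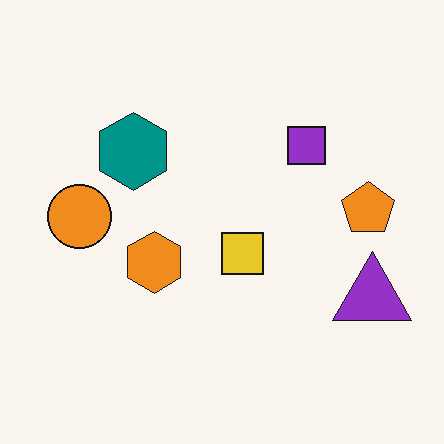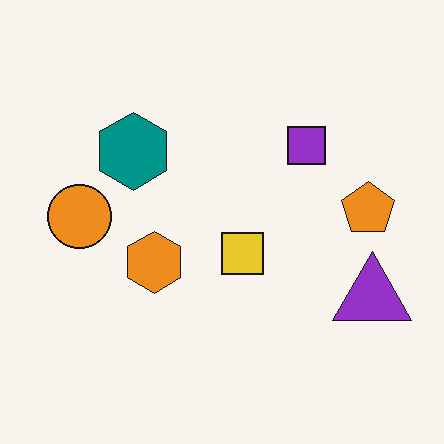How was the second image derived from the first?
JPEG-compressed with visible artifacts.

Blocky 8×8 compression artifacts appear around shape edges and the flat background shows ringing — characteristic JPEG degradation.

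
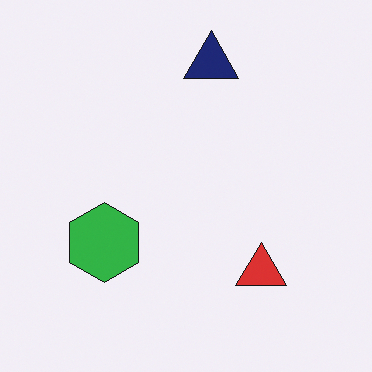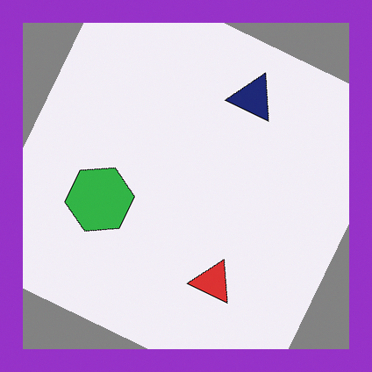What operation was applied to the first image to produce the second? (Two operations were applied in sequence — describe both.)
The transformation is: rotated clockwise by a moderate amount, then framed with a purple border.

Every shape is tilted by the same angle and the image corners show triangular fill wedges — a whole-image rotation by a non-right angle. A solid purple frame runs around the edge of the second image, with the content slightly shrunk inside it.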